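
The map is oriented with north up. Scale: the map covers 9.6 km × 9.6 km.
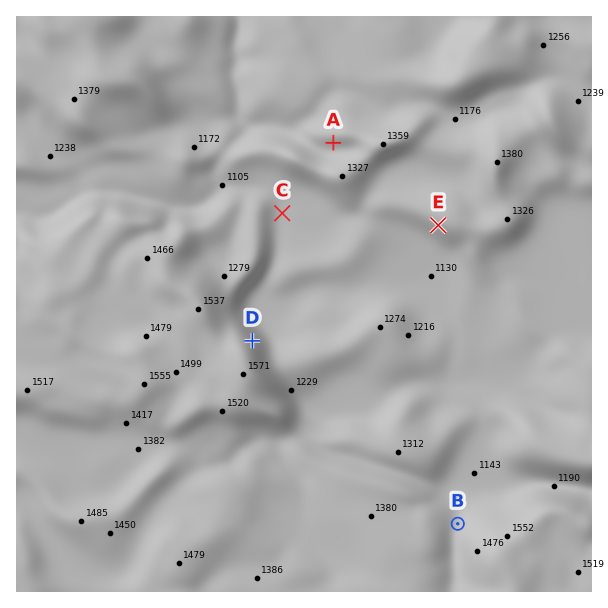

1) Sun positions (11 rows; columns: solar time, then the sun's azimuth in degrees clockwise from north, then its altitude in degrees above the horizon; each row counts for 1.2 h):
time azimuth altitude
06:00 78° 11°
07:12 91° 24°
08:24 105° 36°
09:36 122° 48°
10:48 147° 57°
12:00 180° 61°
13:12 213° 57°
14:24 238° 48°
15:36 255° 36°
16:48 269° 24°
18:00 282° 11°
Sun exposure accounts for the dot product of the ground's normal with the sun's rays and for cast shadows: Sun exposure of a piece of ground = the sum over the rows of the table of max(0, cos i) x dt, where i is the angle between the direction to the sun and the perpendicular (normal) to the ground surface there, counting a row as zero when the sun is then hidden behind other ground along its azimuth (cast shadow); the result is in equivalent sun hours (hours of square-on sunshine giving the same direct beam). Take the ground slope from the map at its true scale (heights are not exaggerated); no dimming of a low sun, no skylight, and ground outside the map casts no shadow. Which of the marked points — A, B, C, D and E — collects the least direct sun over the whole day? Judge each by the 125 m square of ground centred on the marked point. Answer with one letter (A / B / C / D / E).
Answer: D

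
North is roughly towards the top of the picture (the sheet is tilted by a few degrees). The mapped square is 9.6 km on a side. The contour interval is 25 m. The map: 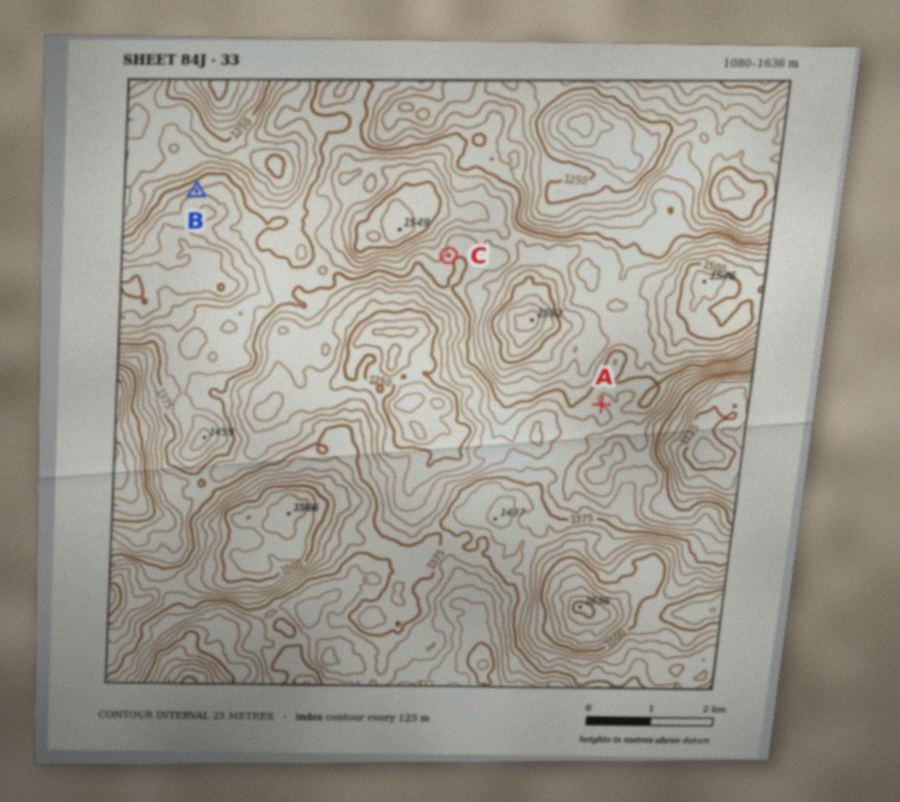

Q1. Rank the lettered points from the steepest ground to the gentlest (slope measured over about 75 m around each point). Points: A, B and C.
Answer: B C A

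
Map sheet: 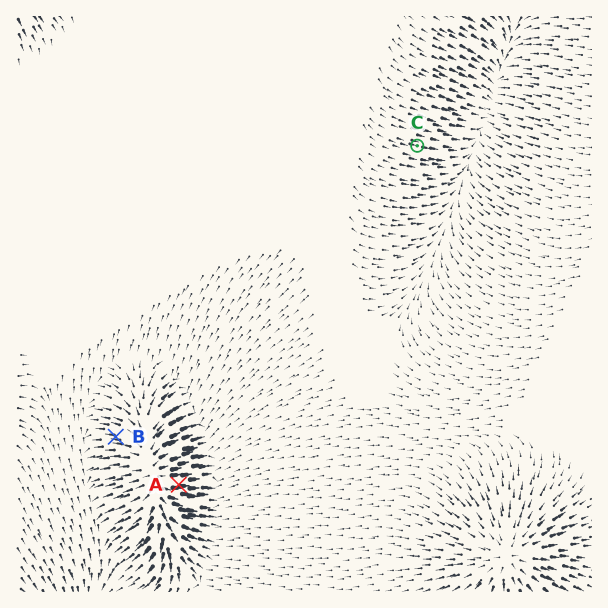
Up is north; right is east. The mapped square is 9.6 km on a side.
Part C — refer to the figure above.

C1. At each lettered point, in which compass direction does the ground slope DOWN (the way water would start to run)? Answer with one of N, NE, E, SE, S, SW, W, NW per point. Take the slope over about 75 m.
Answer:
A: E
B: W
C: E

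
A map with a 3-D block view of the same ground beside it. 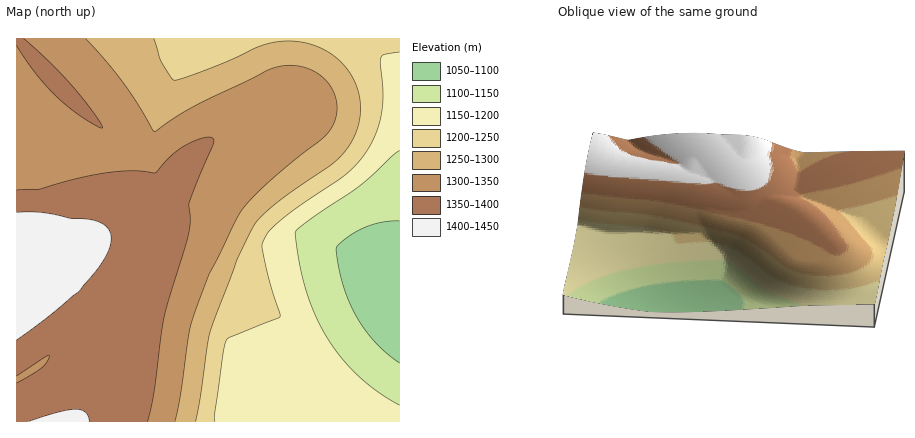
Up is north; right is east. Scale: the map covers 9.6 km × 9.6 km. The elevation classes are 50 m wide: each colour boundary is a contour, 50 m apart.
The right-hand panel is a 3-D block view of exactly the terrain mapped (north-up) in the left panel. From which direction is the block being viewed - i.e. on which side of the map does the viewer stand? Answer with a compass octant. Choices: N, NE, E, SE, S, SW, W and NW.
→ E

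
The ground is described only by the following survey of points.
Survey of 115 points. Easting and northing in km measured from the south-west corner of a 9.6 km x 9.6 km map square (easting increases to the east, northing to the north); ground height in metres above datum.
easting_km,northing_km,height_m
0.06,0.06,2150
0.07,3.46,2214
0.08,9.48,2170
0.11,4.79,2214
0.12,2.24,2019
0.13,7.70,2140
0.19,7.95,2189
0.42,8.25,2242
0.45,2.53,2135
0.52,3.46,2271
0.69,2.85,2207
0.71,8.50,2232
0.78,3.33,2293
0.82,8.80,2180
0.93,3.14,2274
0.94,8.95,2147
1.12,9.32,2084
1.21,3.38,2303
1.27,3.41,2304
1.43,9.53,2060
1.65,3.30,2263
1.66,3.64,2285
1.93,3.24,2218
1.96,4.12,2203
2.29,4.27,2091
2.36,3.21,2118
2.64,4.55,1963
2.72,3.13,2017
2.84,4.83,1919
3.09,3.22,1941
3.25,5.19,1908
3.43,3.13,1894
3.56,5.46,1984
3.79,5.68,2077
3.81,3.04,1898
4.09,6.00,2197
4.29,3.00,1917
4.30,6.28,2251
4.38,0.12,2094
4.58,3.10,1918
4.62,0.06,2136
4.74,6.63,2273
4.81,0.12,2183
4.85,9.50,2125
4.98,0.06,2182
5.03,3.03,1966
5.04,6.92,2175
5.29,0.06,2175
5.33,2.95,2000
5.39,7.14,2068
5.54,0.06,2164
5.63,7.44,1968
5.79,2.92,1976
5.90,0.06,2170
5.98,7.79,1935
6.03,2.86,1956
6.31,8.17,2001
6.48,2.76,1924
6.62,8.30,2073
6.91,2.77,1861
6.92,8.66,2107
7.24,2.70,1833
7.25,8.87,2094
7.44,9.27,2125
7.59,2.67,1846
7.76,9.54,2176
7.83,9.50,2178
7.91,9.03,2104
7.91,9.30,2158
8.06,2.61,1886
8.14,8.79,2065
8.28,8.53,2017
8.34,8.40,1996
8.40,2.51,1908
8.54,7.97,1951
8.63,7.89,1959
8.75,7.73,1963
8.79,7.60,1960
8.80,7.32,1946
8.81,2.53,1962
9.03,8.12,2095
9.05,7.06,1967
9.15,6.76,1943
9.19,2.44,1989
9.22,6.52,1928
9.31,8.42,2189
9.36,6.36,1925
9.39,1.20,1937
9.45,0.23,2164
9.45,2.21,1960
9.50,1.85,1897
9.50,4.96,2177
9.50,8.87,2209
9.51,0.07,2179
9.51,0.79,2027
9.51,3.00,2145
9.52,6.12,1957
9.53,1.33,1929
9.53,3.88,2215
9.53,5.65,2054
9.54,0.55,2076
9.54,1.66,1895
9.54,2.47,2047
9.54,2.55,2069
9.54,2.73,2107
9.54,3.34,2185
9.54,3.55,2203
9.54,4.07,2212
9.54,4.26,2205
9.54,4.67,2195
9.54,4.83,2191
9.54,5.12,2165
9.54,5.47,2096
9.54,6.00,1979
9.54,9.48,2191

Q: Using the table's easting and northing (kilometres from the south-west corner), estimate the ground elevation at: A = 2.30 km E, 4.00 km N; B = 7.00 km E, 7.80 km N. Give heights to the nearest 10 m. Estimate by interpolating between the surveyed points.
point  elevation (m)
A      2140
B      1990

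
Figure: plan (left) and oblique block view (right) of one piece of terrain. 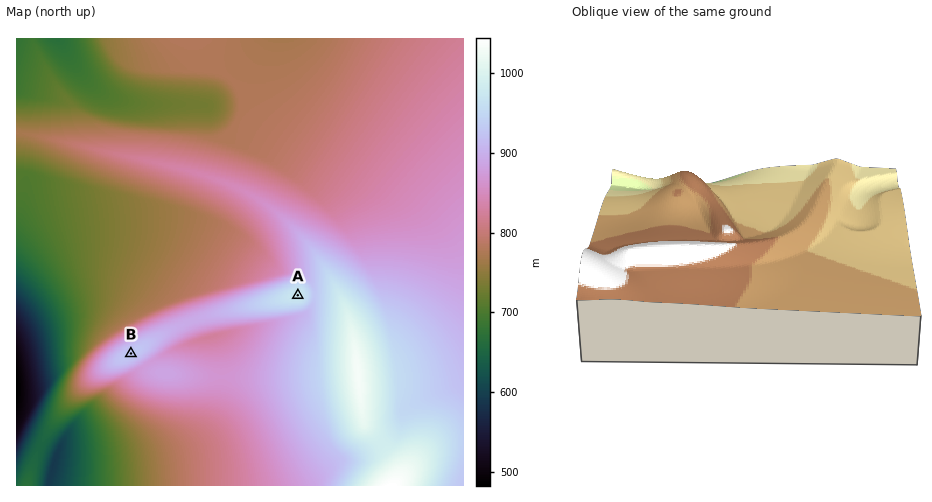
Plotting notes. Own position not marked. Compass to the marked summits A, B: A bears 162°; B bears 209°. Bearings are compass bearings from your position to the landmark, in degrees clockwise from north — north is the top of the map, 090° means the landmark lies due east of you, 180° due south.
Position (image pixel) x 248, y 142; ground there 780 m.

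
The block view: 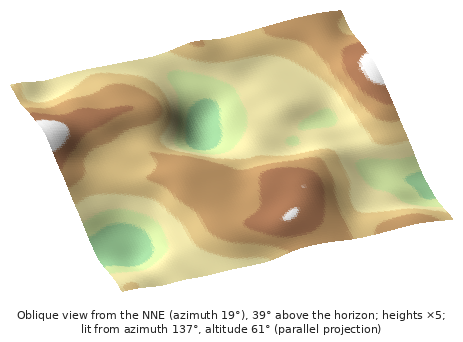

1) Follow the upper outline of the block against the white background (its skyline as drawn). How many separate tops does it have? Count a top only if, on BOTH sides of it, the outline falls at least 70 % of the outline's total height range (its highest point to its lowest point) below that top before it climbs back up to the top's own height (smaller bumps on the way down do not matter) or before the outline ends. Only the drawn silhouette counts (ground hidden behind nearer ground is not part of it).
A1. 0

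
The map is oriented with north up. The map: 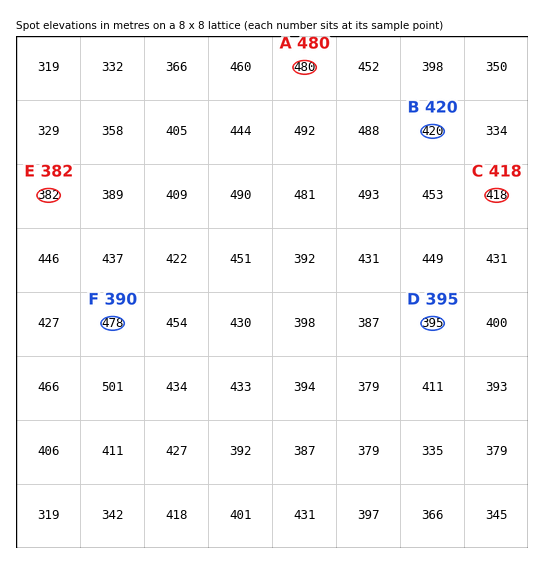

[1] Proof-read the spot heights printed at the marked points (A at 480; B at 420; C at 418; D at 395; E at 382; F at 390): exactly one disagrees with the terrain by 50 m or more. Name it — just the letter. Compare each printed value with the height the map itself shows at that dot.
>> F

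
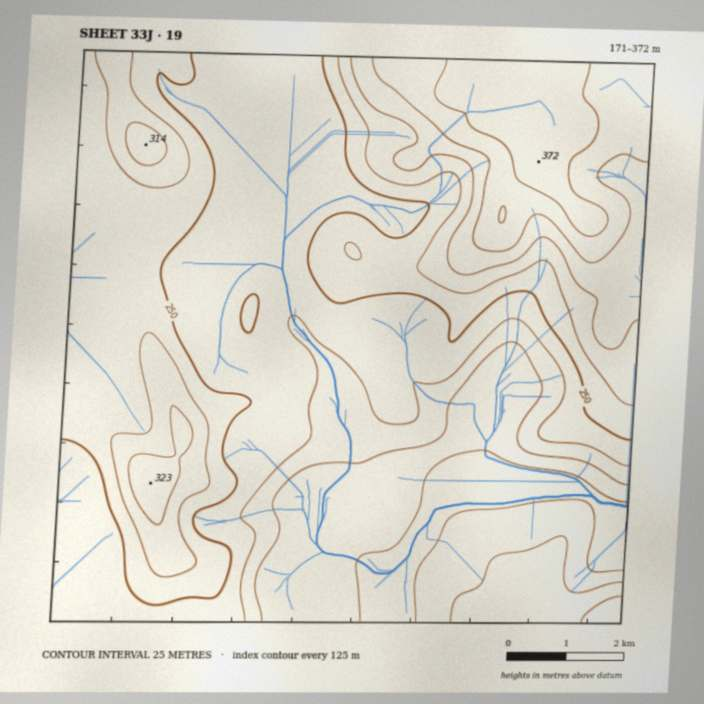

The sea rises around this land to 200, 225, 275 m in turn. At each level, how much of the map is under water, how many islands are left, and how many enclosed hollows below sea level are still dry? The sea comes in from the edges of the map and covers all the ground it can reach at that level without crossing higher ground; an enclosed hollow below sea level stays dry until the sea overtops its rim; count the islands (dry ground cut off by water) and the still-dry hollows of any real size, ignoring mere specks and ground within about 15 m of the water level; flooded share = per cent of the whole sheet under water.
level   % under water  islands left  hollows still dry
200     18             0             0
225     26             0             0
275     74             1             0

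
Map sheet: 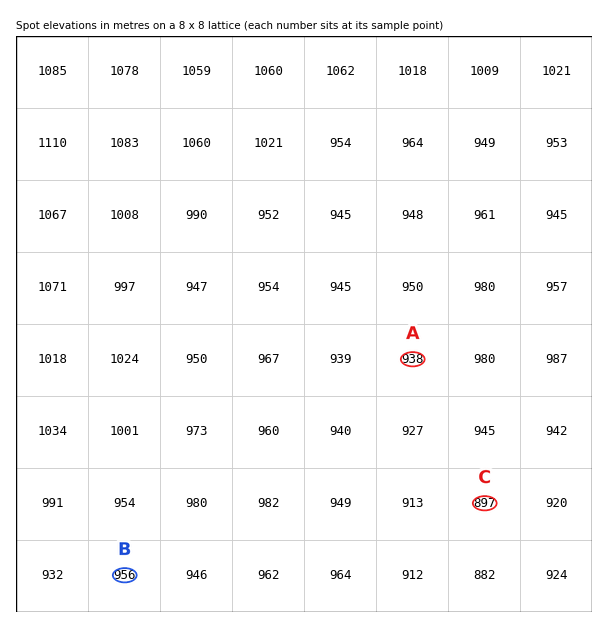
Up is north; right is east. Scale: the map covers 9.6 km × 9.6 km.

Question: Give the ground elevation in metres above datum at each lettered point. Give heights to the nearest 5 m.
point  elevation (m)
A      940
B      955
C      895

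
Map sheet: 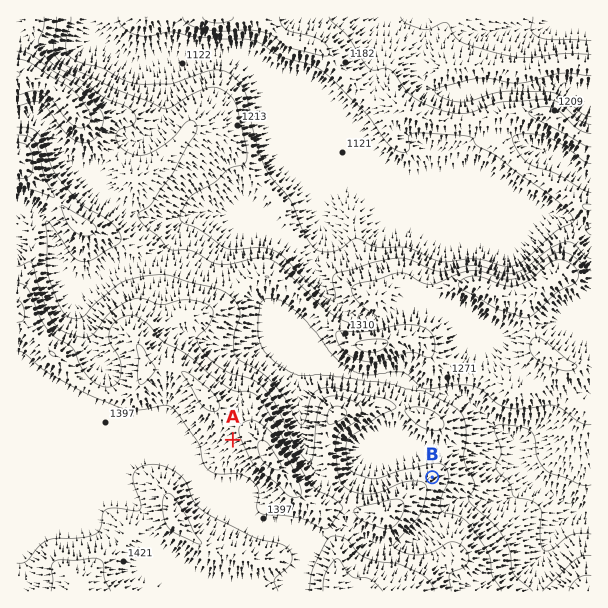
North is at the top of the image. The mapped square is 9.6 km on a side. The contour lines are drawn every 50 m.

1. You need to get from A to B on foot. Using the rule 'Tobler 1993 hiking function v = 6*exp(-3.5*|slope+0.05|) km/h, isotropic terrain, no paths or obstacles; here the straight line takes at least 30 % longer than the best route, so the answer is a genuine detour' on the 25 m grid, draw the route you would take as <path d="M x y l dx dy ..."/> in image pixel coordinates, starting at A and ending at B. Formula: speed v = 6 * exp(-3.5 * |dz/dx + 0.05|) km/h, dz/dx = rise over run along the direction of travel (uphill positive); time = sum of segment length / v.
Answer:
<path d="M233 440l13 13 3 6 17 17 6 3 15 15 12 6 7 0 3 1 62 0 48-24 13 0"/>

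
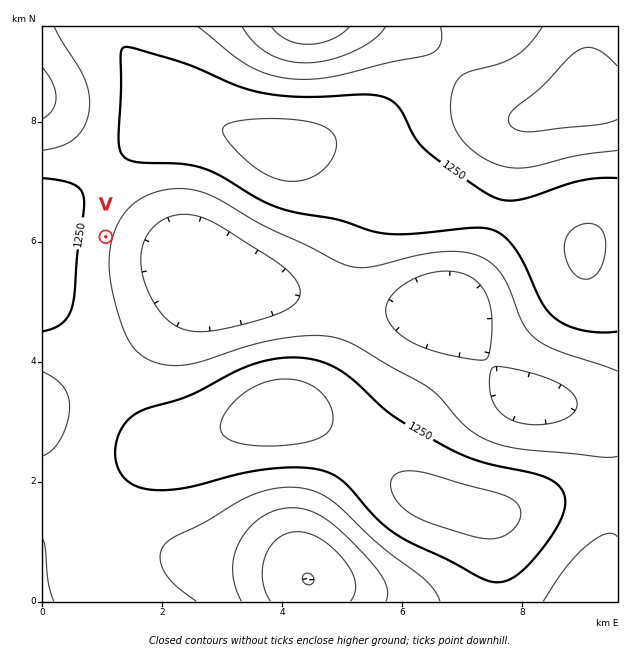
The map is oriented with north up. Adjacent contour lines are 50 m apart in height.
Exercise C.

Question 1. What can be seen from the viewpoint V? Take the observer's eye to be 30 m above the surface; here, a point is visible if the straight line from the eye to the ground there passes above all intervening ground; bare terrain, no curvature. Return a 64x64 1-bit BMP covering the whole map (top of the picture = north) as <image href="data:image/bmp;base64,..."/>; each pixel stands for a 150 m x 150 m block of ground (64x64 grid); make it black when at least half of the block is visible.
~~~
<image width="64" height="64" href="data:image/bmp;base64,Qk0+AgAAAAAAAD4AAAAoAAAAQAAAAEAAAAABAAEAAAAAAAACAAATCwAAEwsAAAIAAAAAAAAA////AAAAAAADAAAAAAAAAAYAAAAAAAAAHgAAAAAAAAA+AAAAAAAAAHwAAAAAAAAAfAAAAAAAAAB4AAAAAAAAADAAAAAAAAAAIAAAAAAAAAAAAAAAAAAAAAAAAAAAAAAAAAAAAAAAAAAgAAAAAAAEADAAAAAAAAcAEAAAAAAAA/McAAAAAAAB/x8AAAAAAAD/D/wAAAAAAH8P/8AAAAAAfw//+AAAAAA/B///AAAAAD8H///AAAAAfwf///AAAAB/B///+AAAAP8D///+AAAD/wP///8APA//A////8Af//8D////4AP//gP////gAP/4B////+AA//AH////4AB/8A/////gAH/wH////+AAP/A/////4AA/8H/////gAD/wf////+AAP/D/////4AA/8P/////wAD/w//////AAP/D/////+AAf8P/////+AB/w//////+AD/B//////8AB8D//////wAAQD////j/AAAAH///4A4AAAAP///AAAAAAAf//8AAAAAAB///gAAAAAAD//8AAAAAAAP//gAAAAAAA//4AAAAAAAD/wAAAAAAAAHgAAAAAAAAAAAAAAAAAAAAAAAAAAAAAAAAAAAAAAAAAAAAAAAAAAACAAAAAAAAAAIAAAAAAAAABgAAAAAAAAAMAAAAAAAAAAwAAAAAAAAAGAAAAAAAAAA=="/>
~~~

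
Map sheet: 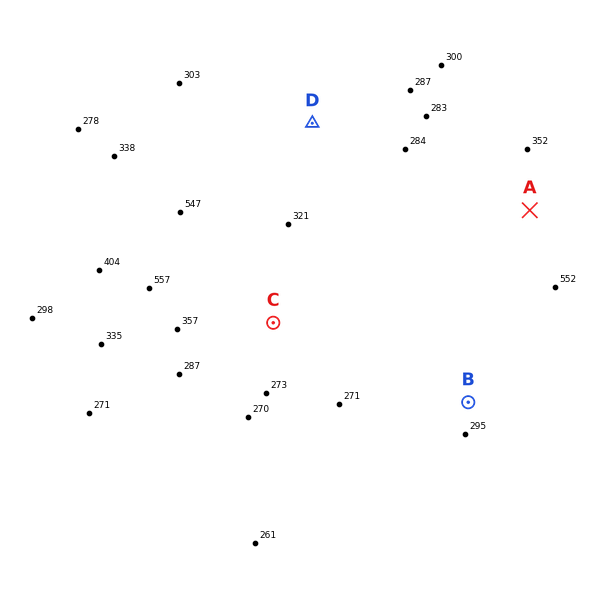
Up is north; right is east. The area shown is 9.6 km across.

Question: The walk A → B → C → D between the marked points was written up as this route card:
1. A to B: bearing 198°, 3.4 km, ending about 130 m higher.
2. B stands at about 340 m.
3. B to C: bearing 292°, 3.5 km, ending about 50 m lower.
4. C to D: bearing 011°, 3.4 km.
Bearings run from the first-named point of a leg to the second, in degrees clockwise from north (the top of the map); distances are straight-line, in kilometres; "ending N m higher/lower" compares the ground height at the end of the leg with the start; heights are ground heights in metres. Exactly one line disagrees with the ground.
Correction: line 1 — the sense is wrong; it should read lower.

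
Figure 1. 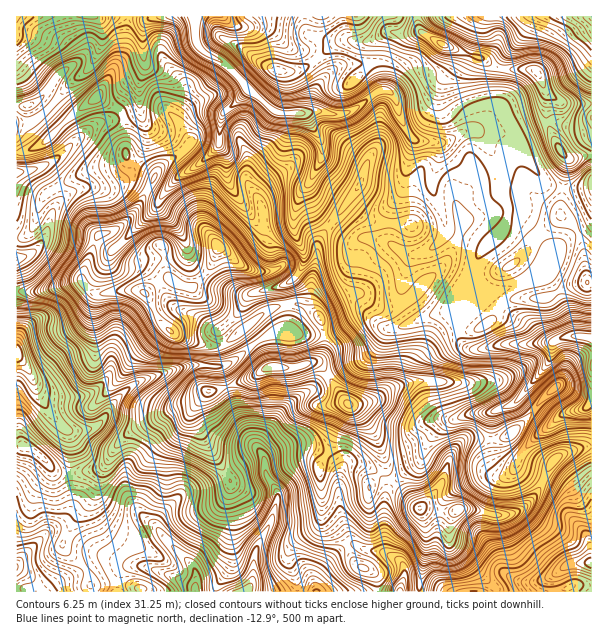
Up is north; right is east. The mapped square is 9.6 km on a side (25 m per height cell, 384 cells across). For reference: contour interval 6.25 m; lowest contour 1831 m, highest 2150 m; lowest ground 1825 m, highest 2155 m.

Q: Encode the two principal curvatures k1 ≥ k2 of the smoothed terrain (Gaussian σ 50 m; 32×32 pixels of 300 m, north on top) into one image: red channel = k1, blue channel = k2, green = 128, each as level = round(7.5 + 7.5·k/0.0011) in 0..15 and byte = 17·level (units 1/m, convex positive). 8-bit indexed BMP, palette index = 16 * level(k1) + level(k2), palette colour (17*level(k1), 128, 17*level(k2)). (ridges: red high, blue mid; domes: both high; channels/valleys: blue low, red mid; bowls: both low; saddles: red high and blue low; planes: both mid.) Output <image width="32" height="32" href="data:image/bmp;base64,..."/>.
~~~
<image width="32" height="32" href="data:image/bmp;base64,Qk02CAAAAAAAADYEAAAoAAAAIAAAACAAAAABAAgAAAAAAAAEAAATCwAAEwsAAAABAAAAAAAAAIAAABGAAAAigAAAM4AAAESAAABVgAAAZoAAAHeAAACIgAAAmYAAAKqAAAC7gAAAzIAAAN2AAADugAAA/4AAAACAEQARgBEAIoARADOAEQBEgBEAVYARAGaAEQB3gBEAiIARAJmAEQCqgBEAu4ARAMyAEQDdgBEA7oARAP+AEQAAgCIAEYAiACKAIgAzgCIARIAiAFWAIgBmgCIAd4AiAIiAIgCZgCIAqoAiALuAIgDMgCIA3YAiAO6AIgD/gCIAAIAzABGAMwAigDMAM4AzAESAMwBVgDMAZoAzAHeAMwCIgDMAmYAzAKqAMwC7gDMAzIAzAN2AMwDugDMA/4AzAACARAARgEQAIoBEADOARABEgEQAVYBEAGaARAB3gEQAiIBEAJmARACqgEQAu4BEAMyARADdgEQA7oBEAP+ARAAAgFUAEYBVACKAVQAzgFUARIBVAFWAVQBmgFUAd4BVAIiAVQCZgFUAqoBVALuAVQDMgFUA3YBVAO6AVQD/gFUAAIBmABGAZgAigGYAM4BmAESAZgBVgGYAZoBmAHeAZgCIgGYAmYBmAKqAZgC7gGYAzIBmAN2AZgDugGYA/4BmAACAdwARgHcAIoB3ADOAdwBEgHcAVYB3AGaAdwB3gHcAiIB3AJmAdwCqgHcAu4B3AMyAdwDdgHcA7oB3AP+AdwAAgIgAEYCIACKAiAAzgIgARICIAFWAiABmgIgAd4CIAIiAiACZgIgAqoCIALuAiADMgIgA3YCIAO6AiAD/gIgAAICZABGAmQAigJkAM4CZAESAmQBVgJkAZoCZAHeAmQCIgJkAmYCZAKqAmQC7gJkAzICZAN2AmQDugJkA/4CZAACAqgARgKoAIoCqADOAqgBEgKoAVYCqAGaAqgB3gKoAiICqAJmAqgCqgKoAu4CqAMyAqgDdgKoA7oCqAP+AqgAAgLsAEYC7ACKAuwAzgLsARIC7AFWAuwBmgLsAd4C7AIiAuwCZgLsAqoC7ALuAuwDMgLsA3YC7AO6AuwD/gLsAAIDMABGAzAAigMwAM4DMAESAzABVgMwAZoDMAHeAzACIgMwAmYDMAKqAzAC7gMwAzIDMAN2AzADugMwA/4DMAACA3QARgN0AIoDdADOA3QBEgN0AVYDdAGaA3QB3gN0AiIDdAJmA3QCqgN0Au4DdAMyA3QDdgN0A7oDdAP+A3QAAgO4AEYDuACKA7gAzgO4ARIDuAFWA7gBmgO4Ad4DuAIiA7gCZgO4AqoDuALuA7gDMgO4A3YDuAO6A7gD/gO4AAID/ABGA/wAigP8AM4D/AESA/wBVgP8AZoD/AHeA/wCIgP8AmYD/AKqA/wC7gP8AzID/AN2A/wDugP8A/4D/AKeHhpeYlri3pYSVx5Rypqd1hpWlx4D2YoOVt4WFlae4hZeHl4eHhYWnhIWnt5HJl3WGuLincPWkx5R0loiGcoOElqiHd4eIp4OFhqe2cMiml5aVk4Ny6LbapnOUdoeXlqiFloeHh5eEhJiYl7eRk6a4mHS3g5bYlsZypreTlpeEmIeHh5eHdYWVp6eol7eAp7eWlMmTyMql6fX3+PiDdJeHh4d3l4Z1hpZ0hrioyXCVx5WFyZS1t8azhGN01taEh3eXp6enlpWXlmWFxqiCpJbIlpWnlpVj56ZjhXR293R2l8iVhabHhJeWl7i3hoGVl6eWdYW3hnS293OHhJTI+LbIlnR0ldemhqeXp5Zkc4aFhZV0preFhpTXxrbYkYOnuLh1hJWBhKenlsiGlnR2hKaVlcimlXV1hIKjktf2gJKUpoSGpteQuKfHt8iXhZaFo+fH6tjIhnaGlqWRgOP2k5CmhHWlk8WAkoXI6vX2yIWWctW2lsjX1ujn2NjYkPb7sZKWhqjIk8eScICQYJL5+ffnxmNkhpaVpZWmuNjmkPaSc6eGlbaDlbXZ9ubXkaCTcrXHp5V1l6eGc4GAgJGAtLVyqKa2t2N0yPq3ZITYlHR1hNWGdHR0hpaGuLempoNwcXRgYrfHY4TnhZSWpZPYtpbIyHOFh4eGhneHl5aVqaan9vbF19j257eFqLiWYYCyxseVhJiHh5iHd3eHl6e4tcmGldfqhYWWlqiWtqXF9vKQ53V2h4eHiJiGh5eHhnaGuYJ0deelgsiGpnSmt/iT5vLUhXaHh4aGl5eGh5iXd3anqINktteTofrokcf5lnPFcMeWdYZ2h4eGl3d3d5eHdqeWlZPY2PfDkJC36ZaDpbZxl8eHhpeYmYaHh4eHh4eYl4ang6SDY+aClKjHhoK4uIKGl7iGhYeHhoeHh4eHh5iHlqinhYV2hPaQpsiTpbing4KYt6iGhoeHiIeHh4d2pYWBcpanl4eVyNWAobPImJa3gJWXyIaFmIeHiIeHh4PYpejGgoaHqKeGpuiwcOWXhri1k5fIuJSVhZeIh4d0tui2lbfHc4WWlnWGqOmw+aXHuKHWt6fIgZWWhYaHd4TXloanhKbHhZaGlqinxGD4pGBwgJBwpdeAuJiHh4eGlbanhbfHhKbploWnmJfX96CAxKaT2NeQoYKnl4Z2dWWGx9jFdabHgra2hZWWyOe0gMXpyaWVyNaTpZeXl5eWpsbYhWSHhbbHgsiWhNfFcHDU+KiWp4aFloaGdZSl2NfU6dqlhoaHhZaVlqam6HGw9+eGhYaXl6e3l6a2+faVtoODk4WHh4eHl4SWpZG0ksO0k4WGmJeHl4aolfZyg3WllXaGhoY="/>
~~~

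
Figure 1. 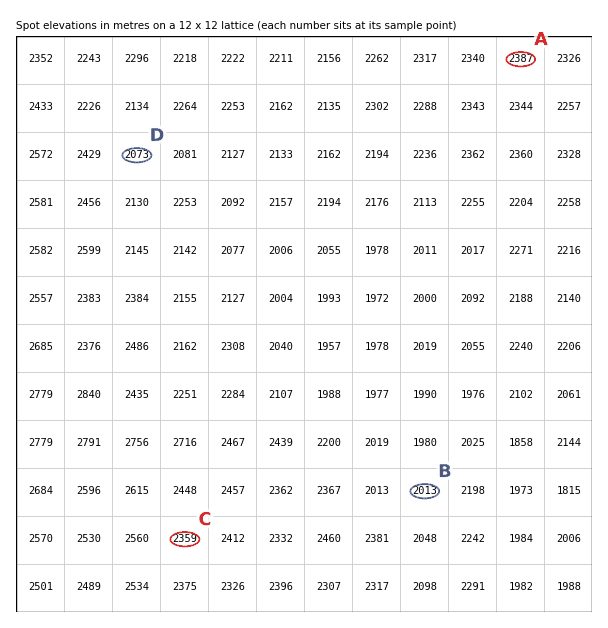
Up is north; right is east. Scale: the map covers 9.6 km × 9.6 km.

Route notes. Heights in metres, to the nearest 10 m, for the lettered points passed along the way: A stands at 2390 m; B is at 2010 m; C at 2360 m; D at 2070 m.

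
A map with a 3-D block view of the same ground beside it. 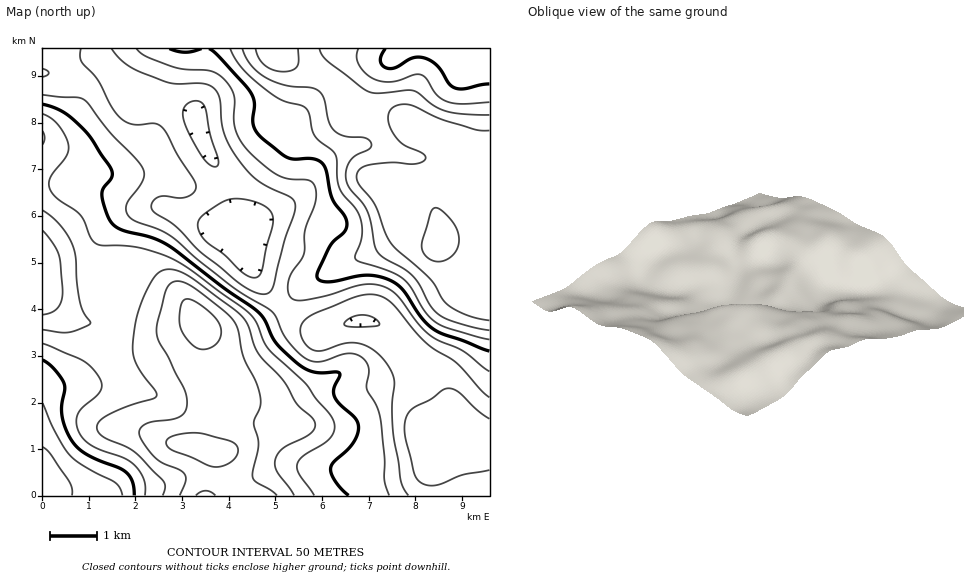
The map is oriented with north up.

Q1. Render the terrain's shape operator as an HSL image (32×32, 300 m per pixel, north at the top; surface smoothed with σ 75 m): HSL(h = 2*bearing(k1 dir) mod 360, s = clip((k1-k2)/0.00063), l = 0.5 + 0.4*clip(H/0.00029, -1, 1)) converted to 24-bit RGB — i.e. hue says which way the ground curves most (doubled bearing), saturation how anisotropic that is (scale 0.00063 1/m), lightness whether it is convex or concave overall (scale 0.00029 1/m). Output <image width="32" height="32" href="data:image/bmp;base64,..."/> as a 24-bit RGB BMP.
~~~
<image width="32" height="32" href="data:image/bmp;base64,Qk02DAAAAAAAADYAAAAoAAAAIAAAACAAAAABABgAAAAAAAAMAAATCwAAEwsAAAAAAAAAAAAAk0ZniENXkEpFjURAZEpBHDQ7K2xAxOQwaIkmHmAljdY58NhhyGwsZjc5S3NqXshypNiPqXZ/gEmRhWONfGWCZVpyg4JjubJfs71hRpNaLmxwOTxwi1KYnn2agpeRg5CKdS8xhzAtg0EqhU0reF81JDYnIEAdvbAWrasSIlMLPW0DqZAAt30CZXciJpgjLtUfeKcwcFQuW0AxbVY9blFBZVFIgXJMwsBJsM5iVp5SJ1JSIDE5Sl9bmpFwko53g3BmZj9XnC5VriwtoGU+lYVTSWhqM2lvhbFwz8yteLitRrmffcyuyM7ktsfZb8aeTZxHalUuYD8bTkUZUFQdV2UuTm9JbYpqtcuSptWZc6GpNjF6JyVHOFc4Zo9DhYNYgVxYRjBtnC+JzHqay6/IqLLObI3WPpLpldXr2ujx1dv2vdT3tt7zwM3p4s3t1rHfnWO6ozetxEGMqlhiZpZaRKppPaGIVZ+Ls9eRotSGU2+DRR1dXChca3RKVYg6VGU/bmdIVR6LY0q3ztrl2uPx1tv1prP1hLL4o+T2uOPwp6rhwYbOsnpKeoQxlIo3w2NEpUJ8gT2ftH3M1MLlyc7pncPjT4LWX4Wyvteds8iCSjhZJxAzb0N0j5iDcY91WlJlbWBITTSadsvZu+riu9XboajIiJPAearCdcWkVZZpazJCpRcf4VQnu5M+d342jo42gHtSVHSKc768r9Lb09nppKjhYEHej3PE19S8wYN7ZCFjKxxAVH96fZ2BiGqMfDx1hEJER6usX9qbZcOEip5xmIVpkYhmi49TioQ0RS0bKxQSkm86y8aZzK/CspbBm6m2eJ+xXpSsZ76JVL5riqxcg1xGWzFXk2xczqyFyzpokyGKUkGCVZmHYolxbkRxfy5xo11sUKF3UrU7UnQzc20sjIsvhX46hGE2glIvWC0wXlNDYsVLb8xgk6R+sYyatKCdgYGdcJOjjMGnbZywrkN5jyMkT0kkTHgkp6s5n0hrkEi5dG/CcHWzd1WJWixheEJ1pqmFb4BclZhFXl45c39Bg6JOc3tYgWBZj2RlbliJcoybmMh6c7dEYYFCiKRQlrd8hay1j8nUot3hVnTol0T/+Zv/6ajog7+9YbigYYGvZnW+dmG7rT6qkDF2azByemKFmbV+b24+l5JFWoVVWa5ycKuKX2eYhW2ZlX6PZ2SFdZSBv7uBr6hkZpNUWMRTadd6Y9OxftTEf76sMVd/FA9oyVzq+NP159jzoKDjX1rEbUuYcyFgcxEtdCgjWDg6g4dNrLxDXINTbbRoZbSSYrGDU6R3RWaLel6gqnKZkWuIgYhvtKRsvrJ3e7pza9ZxWNxcK8lWPJROeWc9LiMaESIeH04o0dGB4qmm0EiQlSxlXhg8MQIZbQMAiFAOTEsbanwgmKgiW7iPes+haby/gKSucaOSMWR7R1OGonGstoK5oomosKmexNS7ttvIqdrDnNKsXLOHNElVUB0aSSITGiMQCi8ENWcAjGgLhyMQdhooOgMkMwAdzBIL1ZNKhI9WaKdOg7BVYNCYZNukSrnOb4rEqJC8P0yXNVuDYW+apnyttZCqs8y22vHk1/P01uj11930qnLqmwOlfw08iDAgW0sqMlQVHDkGLzoNZE8jUxkrMgEogxFv1qyr4Ovht8LntsXosb7imdfCYtupLaWuQGOFn2OOi1iYPWCBS2aCiWSOv8Ga1fbazv3ozvn7sdTtnHncvQDGjgB19ABn1jY2lltGio4/QmgpJUQcNTgfJA8bLw86WVSy3e7i3O/stsfrtb7ptLnmyNrcjcC2NU99MjRUa1ZajnZuTXaJOFmHZYKu1/TfzP/e0frqcLy2eE1INg0gMwAmbABM8n2x8bnc4Y3RyHqNkXhSPUgxIB4YFxUeIURQP8uLrPCkoN2eerK5ip63mZ24zrmXqZV3ODFoPjRyYWyCfpd+WYqPLnqSX+jGzP/W0frTmqtpbyYsPg4PLQYbLgUrczhxy8Sx4MHn8rn7/c768aPrpUbKUi+DNEZuJoN2JsVKifRIbOEwOppLVph0gJiKyLWKuJSIMz6LLD+ga3KykZmsdY+pPc7KYP+eqf+cq9BNYyExbw4kXRIkKQopKxRDWpV/i79qkYthr2Cg5KXf9s/84qn/tVj/im7hXZ7bb9HYt9+vlNKBOaxiNJNmWYpknsOWu6KxSESnKVKPWom1lavKobTZm9bgluaxqd5sflQsKwwXZhMhfyM4NiBPJjNxcJWZsJhngW9KYoRIYa9jkH+80Dj58k7/za/flL/kg7bp29/n39fYiq65RoSSTmtUlLyso3uYlVCQQWZxMKlzSs+deMPEmb23vLqCwl4tYw4OJwwSWzQrhFhRPkJwKEZoXH+GqoGcuoSolbKJT7ZXPFpZTRZL0C1m39Klc8SHPqajmraM1su3s5O0dUOSeEpxp4OjpFKXrFmYdXmWPa5MJH0dMFkWZnQeg0YUfRgAaRUJUjEpXmtDbHVKSTw6KDozLmk1S4JWp4KRy6qepHZWKxciIhEfsZtB5u+omcKEQ4R/Wa1TucqEomKEkDaUjGKckGVci1uQq26lsX2DpnlQZ1AmRk4RJCwJKhgJgy8OpWs1cIJYWnthcEpJVTtAPlY7MXApHGcbLnYvum9QyxM4QQ0iMS8eXd0tv/OXlr2NWnSWaqx4nrRyfUtxhFGJgZmfdX84T1tAdExJuUA4ujoxnUdHnYJgZ0FjPzRVdq13r8zNjqXRWFDPjkPIl1O1hWCPgYBPR4IpEFkbKVM3whOG6SOyfby6i/OlpPGrfr+6ZHSxjKSro3p9eE2BcX2QgqCNh4EvQE0mNkIpjGVNtomLoaLDopjNe1HVXXXUnd/fpdrddIPRax7JsyW8tzqNpEh5qGtwpbV8MpNbCzE1HyB+y7Xp2Ofz0/T42O3ydYfIYme4k32utWurkWmng5uolIOaooRpY4Z1PYGDTLSYl8i0lrHAiWy2hFi4g5+5jcOmeKaLWjdqQQw8dBc8nTc6mm9snrSuwMnGfn2uFzdTCFNSU/Sj0/jhvtnhzm2UnT5LZ1A+bVI7ilZDpKRma4t/klp9l7KriKTFY5POY8fLd72jbW+XiVGTlGiOlah+hK9zf2ByQxBKRAhBmDlirZuEkb2hjcezmqK2wV+9cDaOIXdKCa8APJEAPDMJcy0FnUYMXT4XWFUbZIcrdMM/Sn5uWmGVqtTcfabSa3nDhKGxdKSjU1GXe0qpr3mru7qXjqN/YT1xMQVEaBeCr4uuucm4psqxgbKfam+Vl0S5slHRt4q5isdUQX0hJUMff2VEtm1dt3qnmc7Xn+fwqdfpV4fZVJvUv73mg2LGhluempt+b416RUduW0RvpWVqy7WFoHpeRiNSIQhBVDahq7q/xM/DvryqloF4W3BpQkp0gk2pyZ611c/GiLDEIk6+Z3K5r8TS1fH2zfX+yuT/oqL2lHrpbHPN2XrR2yjFvEt/saNtenxiTTdWTzlIj4NJ0aNEmVAwNh8zDxMrQGt+jbd+t7GBwWhTrE04hHA9K002N2BdqbmO1d/FkbbFGETKdqvf0O3uxfHZbeShPICPYEN9pUyVo2GYiiEfmCFMzF1iyaqJgVl0UilZZz5Sj35KtWkwpT0hSjIsEiEgIE4sgZouf10ekUcOrnAcsaE8PHQ/HnBSTNVfteavjs7UIJD6csTzsa/X5MiVpKsqGyATHx8UV0slf3k0RzYOZVsnv79Oy6NxhzJeTRw+bEI0g2c3jEgut0gwilBMM1NZI1RKalgzdTEfs3cmvNNEestoasm/N+PsbfTJo+q5csepKKakK2luiz9h+Zd93X9iTTpYLDJAW2tGdpRPZXo8VY9BerBAo3M9dh9OeCRgmEREil5GgF9Pp45zlI+rS269IS2TaTmTqXC70srb3u3gvPThfu31Y9Dra8yymL5Ri4MtMjgUGCMQFycR4NZk5K2nnj+7TTyBY4qHepRxa5t+Zp10fI9ng1JgdDSBhzukvm+st3+nioypnbuxmMLAQFrDIRGiQzjElLHPz+Xj5e/cwerHS7irS3R0eGlInWw0mmgyaFY6KkQzFmcvONUXwKVNkzNoe0xjZYBbgYFc"/>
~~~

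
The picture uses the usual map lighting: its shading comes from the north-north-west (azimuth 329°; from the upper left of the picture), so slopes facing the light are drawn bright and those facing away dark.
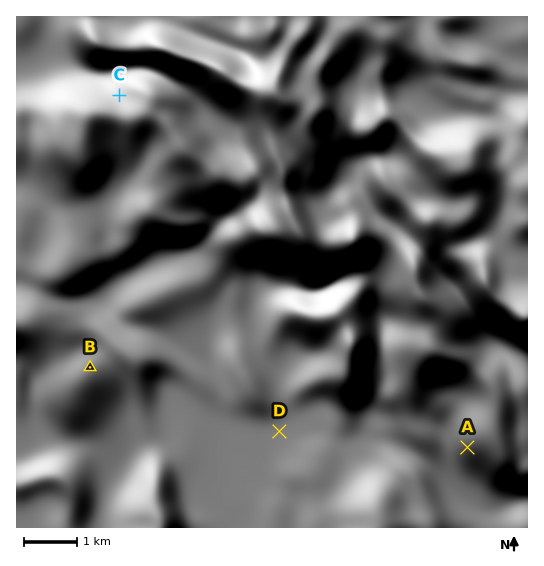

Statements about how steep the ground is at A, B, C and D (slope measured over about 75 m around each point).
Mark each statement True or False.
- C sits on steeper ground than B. True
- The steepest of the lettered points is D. False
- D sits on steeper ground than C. False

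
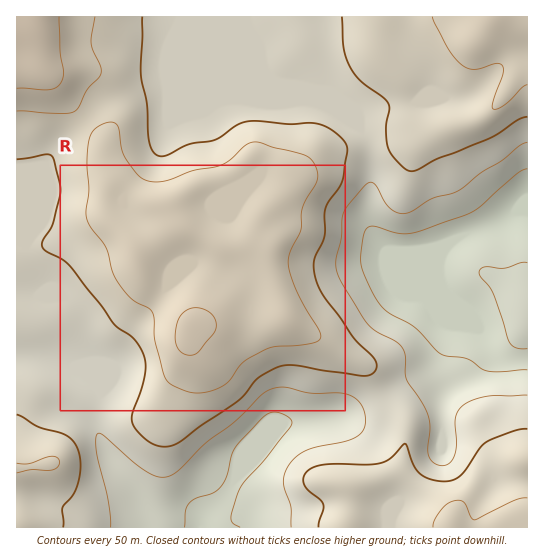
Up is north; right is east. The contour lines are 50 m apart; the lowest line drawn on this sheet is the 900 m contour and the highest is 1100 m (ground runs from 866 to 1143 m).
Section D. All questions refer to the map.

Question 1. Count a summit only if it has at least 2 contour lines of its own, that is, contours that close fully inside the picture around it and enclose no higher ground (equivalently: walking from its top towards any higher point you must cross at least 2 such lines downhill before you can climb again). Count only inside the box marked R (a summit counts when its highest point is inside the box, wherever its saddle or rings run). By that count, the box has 1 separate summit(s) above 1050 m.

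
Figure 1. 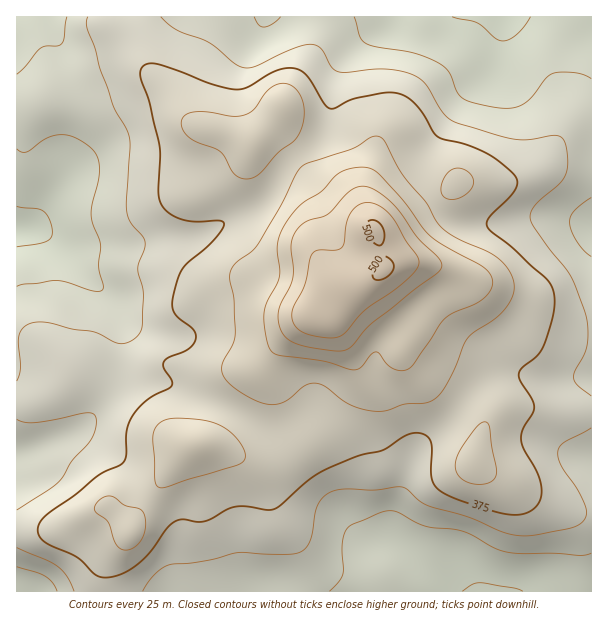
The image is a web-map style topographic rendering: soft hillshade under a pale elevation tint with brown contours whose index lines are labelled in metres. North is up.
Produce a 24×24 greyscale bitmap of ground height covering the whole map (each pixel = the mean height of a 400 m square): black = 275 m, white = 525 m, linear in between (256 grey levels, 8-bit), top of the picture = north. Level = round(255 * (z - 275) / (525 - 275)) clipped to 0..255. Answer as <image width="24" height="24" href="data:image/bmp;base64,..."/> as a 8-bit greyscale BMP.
<image width="24" height="24" href="data:image/bmp;base64,Qk12BgAAAAAAADYEAAAoAAAAGAAAABgAAAABAAgAAAAAAEACAAATCwAAEwsAAAABAAAAAAAAAAAAAAEBAQACAgIAAwMDAAQEBAAFBQUABgYGAAcHBwAICAgACQkJAAoKCgALCwsADAwMAA0NDQAODg4ADw8PABAQEAAREREAEhISABMTEwAUFBQAFRUVABYWFgAXFxcAGBgYABkZGQAaGhoAGxsbABwcHAAdHR0AHh4eAB8fHwAgICAAISEhACIiIgAjIyMAJCQkACUlJQAmJiYAJycnACgoKAApKSkAKioqACsrKwAsLCwALS0tAC4uLgAvLy8AMDAwADExMQAyMjIAMzMzADQ0NAA1NTUANjY2ADc3NwA4ODgAOTk5ADo6OgA7OzsAPDw8AD09PQA+Pj4APz8/AEBAQABBQUEAQkJCAENDQwBEREQARUVFAEZGRgBHR0cASEhIAElJSQBKSkoAS0tLAExMTABNTU0ATk5OAE9PTwBQUFAAUVFRAFJSUgBTU1MAVFRUAFVVVQBWVlYAV1dXAFhYWABZWVkAWlpaAFtbWwBcXFwAXV1dAF5eXgBfX18AYGBgAGFhYQBiYmIAY2NjAGRkZABlZWUAZmZmAGdnZwBoaGgAaWlpAGpqagBra2sAbGxsAG1tbQBubm4Ab29vAHBwcABxcXEAcnJyAHNzcwB0dHQAdXV1AHZ2dgB3d3cAeHh4AHl5eQB6enoAe3t7AHx8fAB9fX0Afn5+AH9/fwCAgIAAgYGBAIKCggCDg4MAhISEAIWFhQCGhoYAh4eHAIiIiACJiYkAioqKAIuLiwCMjIwAjY2NAI6OjgCPj48AkJCQAJGRkQCSkpIAk5OTAJSUlACVlZUAlpaWAJeXlwCYmJgAmZmZAJqamgCbm5sAnJycAJ2dnQCenp4An5+fAKCgoAChoaEAoqKiAKOjowCkpKQApaWlAKampgCnp6cAqKioAKmpqQCqqqoAq6urAKysrACtra0Arq6uAK+vrwCwsLAAsbGxALKysgCzs7MAtLS0ALW1tQC2trYAt7e3ALi4uAC5ubkAurq6ALu7uwC8vLwAvb29AL6+vgC/v78AwMDAAMHBwQDCwsIAw8PDAMTExADFxcUAxsbGAMfHxwDIyMgAycnJAMrKygDLy8sAzMzMAM3NzQDOzs4Az8/PANDQ0ADR0dEA0tLSANPT0wDU1NQA1dXVANbW1gDX19cA2NjYANnZ2QDa2toA29vbANzc3ADd3d0A3t7eAN/f3wDg4OAA4eHhAOLi4gDj4+MA5OTkAOXl5QDm5uYA5+fnAOjo6ADp6ekA6urqAOvr6wDs7OwA7e3tAO7u7gDv7+8A8PDwAPHx8QDy8vIA8/PzAPT09AD19fUA9vb2APf39wD4+PgA+fn5APr6+gD7+/sA/Pz8AP39/QD+/v4A////ACs3VWRgT0VEQTw6OzozMS8nIBsbHB4iJUdXZm53ZFJRTkpLS0I0LywlJCEnLzExMlxtcniFeWJgXVpeWkk2LyorMDNATlBLRlFic3+BfHBraWZnYU4+Ozc/TVhlbGZbT0BMXHB1e4B6dnRybF5TUlBTZ3l+em1ZSTpETlpneYuOhn95d3FoY2Bba4GEd2RQQ0FDR1FkeouRiHt3eXl0cGxla3mBcl9TS1JSTk9cb3h3dXZ7e3l7fn14dnV7dGZcVVJaWVJVYWhtd4SJg3+GjoyLhHhybmJXTVBZWVNTX2dufYyTkpScmpmZi31ya2RYTFBUUk5LVWBndYebtMPEqp+hlYR4cWxfUEdIRkJAUmNrdoagydraxq6jnpSJenFjUDc5ODU9UWRweYWVvNjf3c+0pqGbhXNiSyoqKjRDUmFreIOOsdHX3+XQtaWXfmdVQBkcJTNDT1pibHeLssfM3uHFoIh3Z1ZEMxUbKDhJVmJnZ2x8n7TC3tSlgnVpXEw8LyAgKDdKXW10c3N1h5uuv6yJfn92Z1ZGOCsmJzRJXW10eoN8fYiXno56en93aF1SQjQuLjhIXG97goyHfnl8hIB0bmxhVlJQRT07PEJNYHeDhIaLhnNvd3lyXk1FQENIRUBEQ0hUZXR3c3OFiG1jaGtkTDcwLjU9Pzk/QUtaaGplXVhocF5RU1ROPS4lJC00NC81PU9bYFtUTUFDUFBCOjczLCcgHiYsKCguP1NWVk5JQzg0O0E7MCclIh0ZFh4lIQ=="/>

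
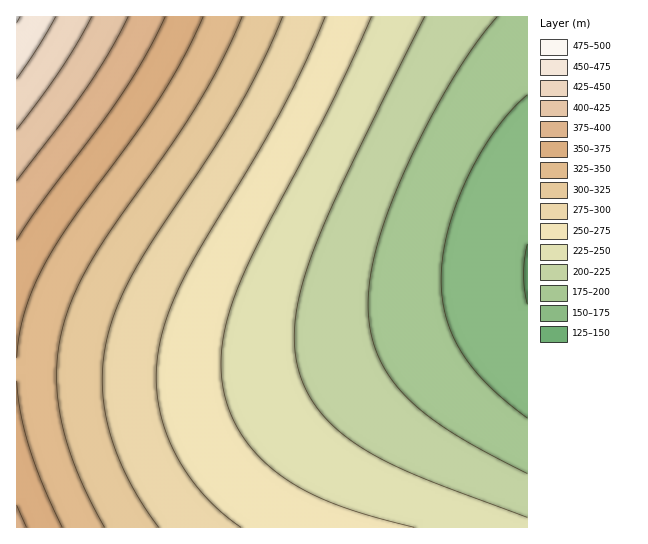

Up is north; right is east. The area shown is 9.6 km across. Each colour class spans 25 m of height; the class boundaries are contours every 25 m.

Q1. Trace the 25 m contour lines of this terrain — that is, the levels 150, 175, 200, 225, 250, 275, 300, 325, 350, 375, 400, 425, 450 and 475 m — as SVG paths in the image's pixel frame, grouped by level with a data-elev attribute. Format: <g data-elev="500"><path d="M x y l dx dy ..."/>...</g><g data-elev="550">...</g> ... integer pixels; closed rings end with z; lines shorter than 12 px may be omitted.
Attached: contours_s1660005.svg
<g data-elev="150"><path d="M527 304l-3-30 3-30"/></g><g data-elev="175"><path d="M527 418l-39-33-15-16-11-16-9-18-7-17-4-19-1-20 2-22 4-24 8-26 11-26 13-26 15-24 16-20 17-16"/></g><g data-elev="200"><path d="M527 474l-43-23-32-18-25-18-20-17-16-19-11-20-8-21-4-24 1-28 6-32 10-35 16-40 22-47 26-47 25-39 23-29"/></g><g data-elev="225"><path d="M527 517l-114-43-31-15-25-14-23-18-17-20-13-21-7-23-3-24 2-25 6-28 10-32 34-77 79-160"/></g><g data-elev="250"><path d="M414 527l-48-12-36-13-29-14-26-17-21-20-17-24-11-25-5-27 0-21 3-23 7-24 10-26 20-44 70-134 40-86"/></g><g data-elev="275"><path d="M241 527l-22-17-18-19-16-21-13-23-9-24-5-24-2-24 3-25 8-33 16-38 18-33 77-129 25-50 22-50"/></g><g data-elev="300"><path d="M159 527l-17-24-14-24-11-25-8-24-5-24-2-23 1-23 4-23 10-31 16-33 19-32 55-82 27-44 27-49 22-49"/></g><g data-elev="325"><path d="M105 527l-16-29-12-27-9-26-7-26-4-24 0-24 1-22 5-24 11-31 17-32 21-33 56-79 27-41 26-46 21-46"/></g><g data-elev="350"><path d="M62 527l-19-42-14-38-8-34-4-32"/><path d="M17 358l2-24 6-24 9-24 12-24 26-41 60-82 26-38 25-43 20-41"/></g><g data-elev="375"><path d="M26 527l-9-22"/><path d="M17 240l24-37 81-109 24-39 19-38"/></g><g data-elev="400"><path d="M17 181l71-95 22-35 18-34"/></g><g data-elev="425"><path d="M17 129l44-60 31-52"/></g><g data-elev="450"><path d="M17 79l21-32 18-30"/></g>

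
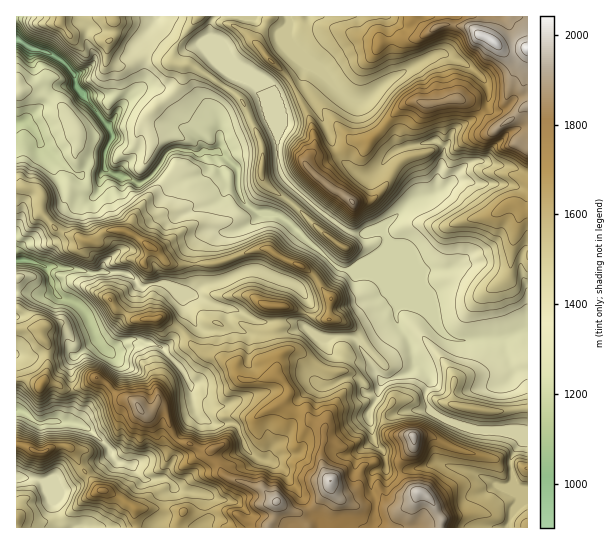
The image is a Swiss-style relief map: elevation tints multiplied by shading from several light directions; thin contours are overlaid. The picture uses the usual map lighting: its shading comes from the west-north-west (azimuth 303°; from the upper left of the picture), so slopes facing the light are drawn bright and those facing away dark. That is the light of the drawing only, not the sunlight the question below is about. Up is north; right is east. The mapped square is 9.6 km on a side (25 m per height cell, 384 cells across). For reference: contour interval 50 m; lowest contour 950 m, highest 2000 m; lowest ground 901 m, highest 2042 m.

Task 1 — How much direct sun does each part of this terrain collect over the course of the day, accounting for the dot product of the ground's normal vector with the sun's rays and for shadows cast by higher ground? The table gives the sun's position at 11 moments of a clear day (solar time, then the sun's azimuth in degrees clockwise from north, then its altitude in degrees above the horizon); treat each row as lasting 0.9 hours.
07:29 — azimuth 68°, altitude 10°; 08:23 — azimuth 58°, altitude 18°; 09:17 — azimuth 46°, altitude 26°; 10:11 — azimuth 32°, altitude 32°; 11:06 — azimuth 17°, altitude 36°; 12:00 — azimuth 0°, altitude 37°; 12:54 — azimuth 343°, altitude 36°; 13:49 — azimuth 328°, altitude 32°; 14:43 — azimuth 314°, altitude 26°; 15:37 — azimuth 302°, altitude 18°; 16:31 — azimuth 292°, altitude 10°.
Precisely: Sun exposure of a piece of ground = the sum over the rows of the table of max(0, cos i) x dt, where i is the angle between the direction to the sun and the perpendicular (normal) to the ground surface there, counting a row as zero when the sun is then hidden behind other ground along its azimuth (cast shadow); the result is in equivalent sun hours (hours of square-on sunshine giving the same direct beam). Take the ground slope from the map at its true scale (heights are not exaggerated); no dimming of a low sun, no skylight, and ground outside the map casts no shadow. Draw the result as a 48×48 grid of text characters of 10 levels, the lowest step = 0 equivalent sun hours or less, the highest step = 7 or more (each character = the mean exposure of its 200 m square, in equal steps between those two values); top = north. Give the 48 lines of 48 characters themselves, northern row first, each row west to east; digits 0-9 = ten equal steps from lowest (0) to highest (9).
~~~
466556545555666652368875455677777887568878998766
100046566534666622212686555555567787775101478867
300013435345667545543367655554445654320001314668
542100213455577786554227765544455422001222121343
777421034554444568655311676554454211246775321244
776642552333332324765431167665442234688888743455
666542122334555431268643237776543457998888775555
445785345446775443214865436677655678888877765545
235668723267654455433565544767766776323211246466
345556751476545555544465544766888873231000158864
765556674455566555444366566775789853321013677325
665455553555554453444456578776566533212225431166
666545543754532333345555468877544335787441000213
877654553336437888764565335757543456421121112110
998775544123256566765554322488854565212233455554
798767668763676666664544421148987674223445543345
356765567789866666655421442112698842234556788987
355566677888677665665410034210144312356678888766
255777788887766577766654213421001013567888876555
321799999997777865554578642353101134545664223354
313257973138998656667899764227654444433211112354
244355322013687677789988876411576554543323333444
000000210467347889996201499741013555555444445544
973310001002412332211221013775234555555555666653
544446678642000122235775310278866655555566777654
434432589865665445788999864359876666665556765434
976642125788887665432369997545565665566556543323
699985322589998767764211224765676666665555422234
788865332144434765666632221144576666576555434445
455445432100002576566566656300016666557654444555
444644443111002578888888999755664666646776666666
554543664458874346788888755786565676654687766666
777777998656897332357666664478876466655588876665
888787799997888643346776665555457534676567666666
255466315999997645543233367655875679987655455666
111000013789876555542356766889756678876877888888
210000024446756555556777557898665574334346799997
631122234343445664455663445787555567998520001111
987876543221124787676444445466678689999986433344
999999853112123899997345455456787544555699998866
368546653210012137635534554665555634433236999978
000003445422353543578864567677778756203321135669
100013687776633214577899757779866344567765322434
553333499987664231125799975566677787999887664242
985556755788866543221147886443566577777875557655
656566201379878887665565577633466667533666676656
766762111233345655557633236544334555434576556658
455543443344456445663467555655555654445544443356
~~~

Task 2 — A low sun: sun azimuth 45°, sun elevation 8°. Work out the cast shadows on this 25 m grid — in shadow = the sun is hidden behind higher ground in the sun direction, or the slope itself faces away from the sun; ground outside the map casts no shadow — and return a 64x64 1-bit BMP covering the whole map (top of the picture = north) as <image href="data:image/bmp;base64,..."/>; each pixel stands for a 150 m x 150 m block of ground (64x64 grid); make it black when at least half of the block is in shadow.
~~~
<image width="64" height="64" href="data:image/bmp;base64,Qk0+AgAAAAAAAD4AAAAoAAAAQAAAAEAAAAABAAEAAAAAAAACAAATCwAAEwsAAAIAAAAAAAAA////AAAAAAA//n/+Ng/4Mj/+f///x/gAP/5//5/H8AA/+P//HwXwAP/j//4/CMAO/8f/+D4OAD/////AfB8B/////4D8D8/y////A/wP3+Dn//8P/I/PAAH//A78D8gAP//wHfwPgPj//+P9vAwH/v//p/m4DA////8H8YAMH+P//gf8AAQcAP/4B/8ABhAA7fAH/8AQHADBwA/xgAQcAAGfj+ACDDwAw/8fxAAMPAD3/z8AABg4APf//AAPEHAA5//4fh+gZwDj//n/P+DPwAP/w///gI/wh/wAf/4AH/g/8An/3gH//P/zH/weB//8/+//8f4P/8D//////A//wP/////4f//x//////P///n//8Af/////f//wP9/3//9//8A//8f//z/PgD//////PgAAP/////88AAA//////DgAAD/////gMAAAP//w//g4AAA//+B//AABAD//gH//wA/gf/8Gf/+Aj9B//g///8PP2P/8H///x4/P/7g////Pj8//uC///4+Hg/9+Yf//PweD/35h//8+D4f//sH/8b4fB/78H//8Pn/H//wf//8v++f/+P/AH7/////4//////7///D///+//n/f8f///z/4Pz/j//////gwf8P/////+AD/g/7//v+4AP8D/n/8P7gGfgHwD/A/HAP8CIBh4D4cA6CIAGAAA=="/>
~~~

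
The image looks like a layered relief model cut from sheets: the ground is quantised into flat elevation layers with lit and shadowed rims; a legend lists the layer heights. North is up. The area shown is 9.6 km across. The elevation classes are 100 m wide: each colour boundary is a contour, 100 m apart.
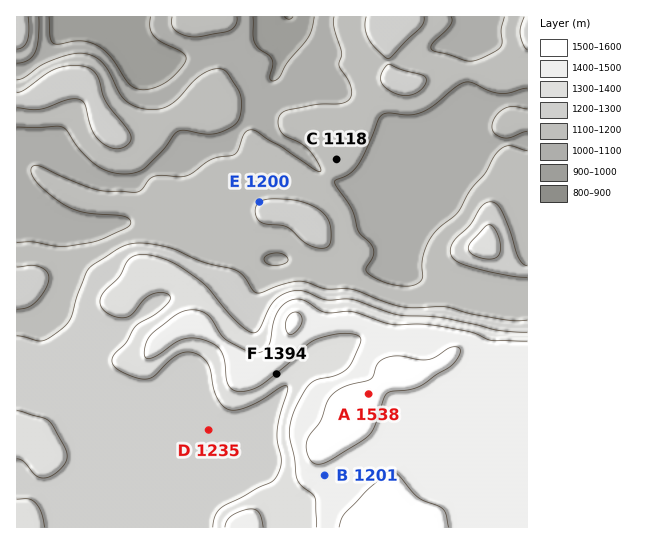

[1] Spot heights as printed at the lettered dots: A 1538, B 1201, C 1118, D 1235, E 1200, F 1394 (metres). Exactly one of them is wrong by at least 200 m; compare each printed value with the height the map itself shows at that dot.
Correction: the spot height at B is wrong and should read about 1451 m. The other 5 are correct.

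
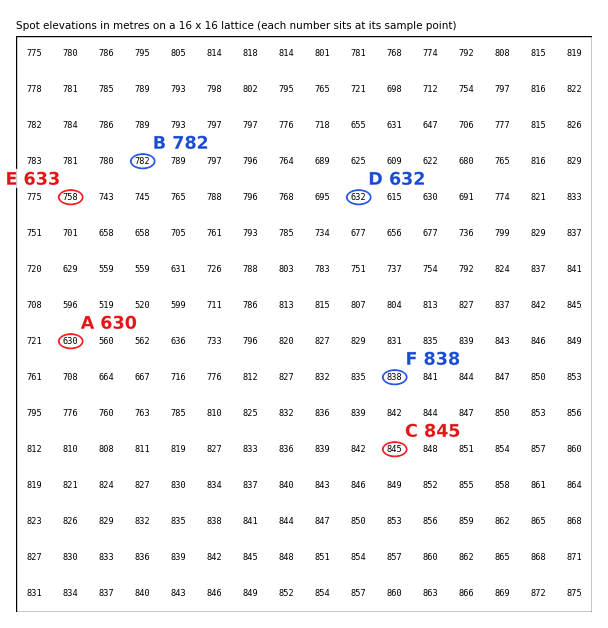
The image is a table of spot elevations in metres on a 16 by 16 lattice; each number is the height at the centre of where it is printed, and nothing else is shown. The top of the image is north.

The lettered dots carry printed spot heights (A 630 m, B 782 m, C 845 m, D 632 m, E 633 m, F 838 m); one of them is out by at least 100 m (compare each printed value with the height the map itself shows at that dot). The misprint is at E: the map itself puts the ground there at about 758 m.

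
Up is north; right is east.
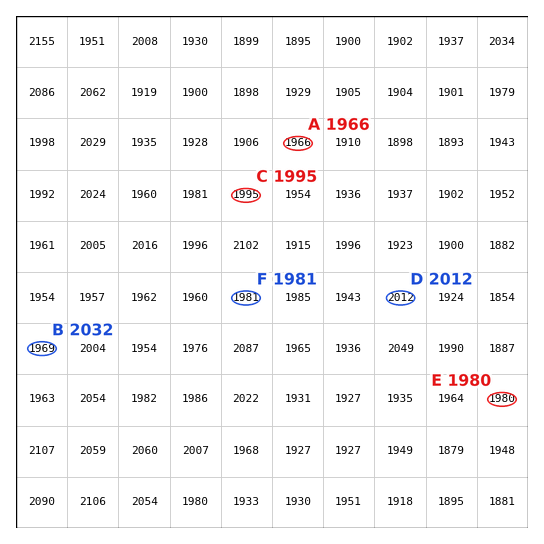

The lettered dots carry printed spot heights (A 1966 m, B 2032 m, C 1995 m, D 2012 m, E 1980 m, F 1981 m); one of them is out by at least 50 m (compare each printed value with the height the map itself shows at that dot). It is B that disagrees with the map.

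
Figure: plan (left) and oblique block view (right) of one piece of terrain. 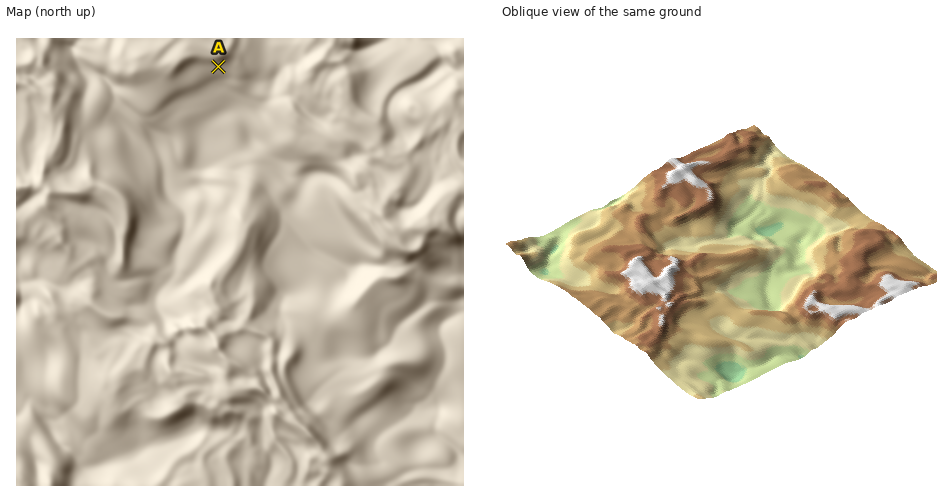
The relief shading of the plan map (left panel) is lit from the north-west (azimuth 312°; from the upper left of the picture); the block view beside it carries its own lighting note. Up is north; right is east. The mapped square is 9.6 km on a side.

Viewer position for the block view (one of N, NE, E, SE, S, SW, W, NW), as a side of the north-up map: SE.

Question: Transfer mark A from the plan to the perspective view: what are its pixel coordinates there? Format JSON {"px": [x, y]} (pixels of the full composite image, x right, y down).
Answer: {"px": [826, 203]}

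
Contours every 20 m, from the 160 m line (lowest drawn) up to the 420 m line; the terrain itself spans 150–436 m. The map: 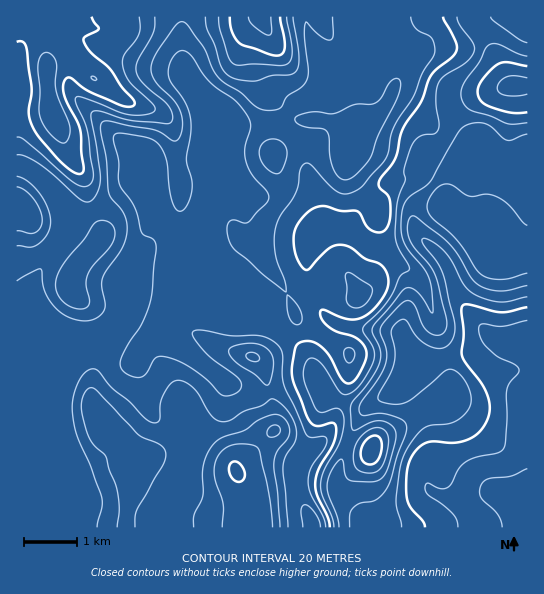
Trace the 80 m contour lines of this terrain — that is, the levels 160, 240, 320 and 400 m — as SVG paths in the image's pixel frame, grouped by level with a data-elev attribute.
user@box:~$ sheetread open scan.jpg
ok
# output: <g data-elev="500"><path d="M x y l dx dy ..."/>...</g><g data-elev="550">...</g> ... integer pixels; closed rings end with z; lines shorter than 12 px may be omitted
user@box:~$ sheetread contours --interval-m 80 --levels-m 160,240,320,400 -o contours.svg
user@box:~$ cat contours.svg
<g data-elev="160"><path d="M502 527l-1-6-4-7-16-17-1-6 1-5 2-4 4-3 24-3 16-7"/></g><g data-elev="240"><path d="M350 527l0-13 3-6 7-5 17-4 10-11 20-58-2-8-7-4-16-5-19 3-2-2-2-3 2-8 18-25 7-15 1-12-7-18 1-7 18-21 8-5 4 2 3 3 8 20 7 8 6 2 6 0 4-3 1-5 0-10-11-42-6-10-15-18-5-9-2-11 3-10 3-1 4 1 30 25 11 13 13 23 9 8 10 4 11 1 26-6"/></g><g data-elev="320"><path d="M326 527l-3-10-13-24-2-12 3-12 14-21 2-9-4-3-13 1-5-4-21-47-2-11 0-21-2-7-5-4-8-5-8-2-26 0-31-6-9 1-1 3 2 4 12 15 34 28 1 5-1 4-5 4-6 2-8-2-15-15-17-13-22-9-8-1-4 2-8 15-6 4-12-2-8-6-1-6 2-7 7-13 12-18 8-20 3-14 4-44-3-8-11-6-7-26-15-22-2-7 1-17-5-24 3-4 10 1 22 4 9 5 5 8 4 10 3 29 3 15 5 6 3 0 4-2 5-11 2-11 0-8-6-20 5-25 0-15-6-17-15-21-2-10 3-10 6-8 6-2 7 3 19 27 8 7 18 13 13 16 3 9-6 21 1 14 6 13 14 16 3 5-2 7-18 20-4 1-11-3-5 2-2 8 3 12 6 9 29 25 21 16-1-11-9-26-1-22 4-15 17-27 5-23 4-4 5 0 23 25 6 4 7 1 8-2 7-5 22-25 5-9 3-16 3-11 19-28 10-25 12-20-1-8-2-7-16-9-4-6-1-6"/><path d="M347 362l4 0 4-5-1-6-4-3-4 0-2 3 0 6z"/><path d="M296 325l5-3 0-9-4-9-10-9 0 11 1 9 4 7z"/><path d="M352 307l7 1 6-3 5-7 2-8-3-5-16-11-6-1-2 4 2 10-1 14 2 4z"/><path d="M527 78l-12-2-8 1-6 4-4 6 2 6 6 2 12 1 10-2"/></g><g data-elev="400"><path d="M235 481l3 1 4-1 3-6-3-9-7-5-4 2-2 6 1 6z"/><path d="M17 42l6 0 4 8 5 39-3 25 4 13 7 11 21 24 12 10 8 2 2-3 1-2-3-16 0-20-3-10-14-28-1-9 2-7 4-2 2 1 18 13 32 14 9 2 3-1 2-3-3-5-11-12-11-17-18-15-7-9-1-7 15-9-8-12"/><path d="M230 17l2 14 7 12 30 11 8 2 5-2 3-7-5-30"/></g>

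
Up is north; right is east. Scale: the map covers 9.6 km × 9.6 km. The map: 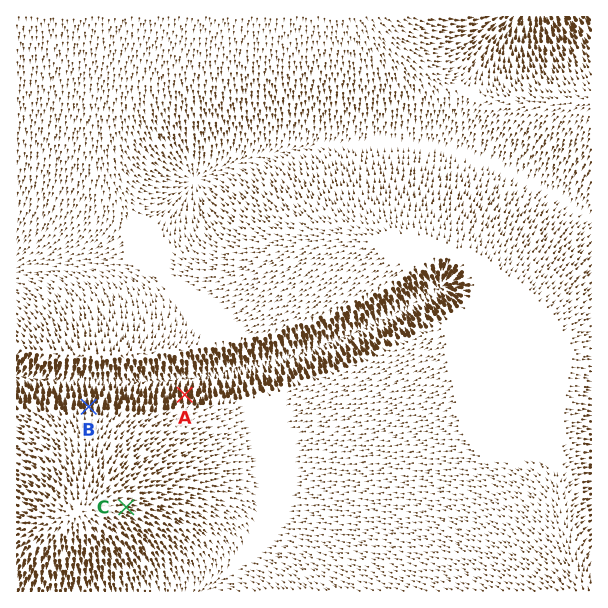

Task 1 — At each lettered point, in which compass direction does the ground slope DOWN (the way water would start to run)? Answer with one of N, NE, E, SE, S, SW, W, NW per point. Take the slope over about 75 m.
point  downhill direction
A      N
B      N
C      E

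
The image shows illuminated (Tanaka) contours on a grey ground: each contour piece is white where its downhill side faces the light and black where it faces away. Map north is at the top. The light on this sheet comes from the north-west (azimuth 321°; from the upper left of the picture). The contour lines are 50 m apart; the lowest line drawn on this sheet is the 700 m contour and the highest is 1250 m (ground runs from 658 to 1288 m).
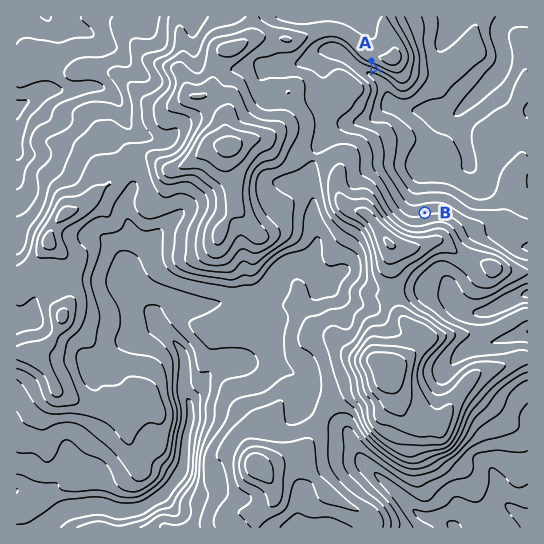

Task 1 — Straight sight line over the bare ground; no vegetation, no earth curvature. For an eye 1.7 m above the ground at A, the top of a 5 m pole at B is in view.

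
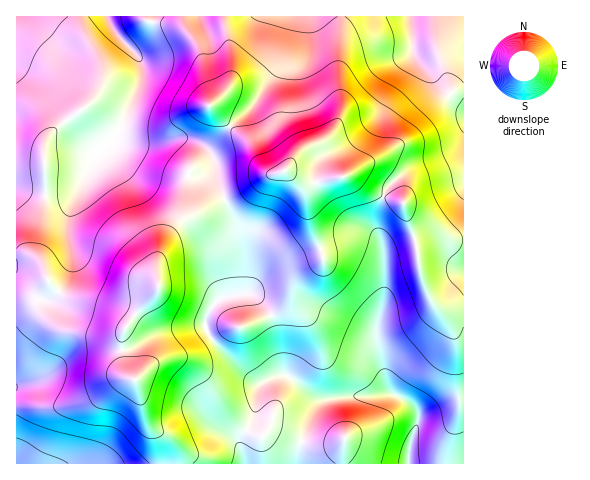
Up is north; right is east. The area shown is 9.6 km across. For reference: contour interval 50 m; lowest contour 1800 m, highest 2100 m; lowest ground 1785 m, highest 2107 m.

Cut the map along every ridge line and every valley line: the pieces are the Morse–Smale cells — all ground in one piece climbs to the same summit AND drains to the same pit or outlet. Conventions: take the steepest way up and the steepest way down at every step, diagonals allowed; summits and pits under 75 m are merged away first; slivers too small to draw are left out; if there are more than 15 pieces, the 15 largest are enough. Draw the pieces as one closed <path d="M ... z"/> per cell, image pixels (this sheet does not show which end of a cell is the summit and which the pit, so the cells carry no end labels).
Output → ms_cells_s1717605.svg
<path d="M286 171l-20 5-18 13-23 10 13 32 6 33 0 24-6 7-10 1-12 6-7 10-4 9 1 9 11 16 29 29 11 7 5 1-4 7-4 28-13 22 0 11 4 12 218 1 1-153-24-2-9-8-10-25-5-32-13-41-27-10-27-17-33 7-12 0z"/><path d="M463 16l-239 0 1 12 6 24 1 24-5 14-17 15 41 40 10 20 9 9 16-3 18 12 12 0 33-7 27 17 27 10 12 36 3 27 9 26 4 9 7 7 8 2 18-1z"/><path d="M223 16l-207 1 0 235 11 2 9 5 6 5 7 19 10 9 8-14 5-16 0-12-4-14 0-20 4-12 22-49 22-21 4 4 18 5 17 0 19-5 14 0 14 6 12 15 4 23 6 16 14-5 26-16 10-3-8-3-15-26-41-40 17-15 5-14-1-24z"/><path d="M224 199l-42 21-10 10-10 18-5 12-1 14 2 14-20 21-16 25-1 14 3 22 7 9 5 3 7 30 7 14 24 15 4 12 1 11 65 0-3-24 13-22 4-28 4-7-5-1-11-7-29-29-12-19 2-13 6-9 11-8 17-3 3-6 0-24-6-33z"/><path d="M116 134l-22 21-22 49-4 12 0 20 4 14 0 12-5 16-8 14 16 9 40 9 10 7 4 7 9-15 20-21-2-14 1-14 5-12 10-18 10-10 43-21-7-17-4-23-12-15-14-6-14 0-19 5-17 0-18-5z"/><path d="M31 300l-15 0 0 163 162 1 0-11-4-12-24-15-7-14-7-30-5-3-7-9-3-22 1-14-5 3-18 0-33-6-14-8z"/><path d="M18 291l-2 1 1 8 16 1 19 22 14 8 33 6 18 0 11-12-1-6-12-9-40-9-15-9-7 6-10 3z"/><path d="M22 253l-6 0 0 38 27 10 10-3 5-6-9-9-7-19-9-8z"/>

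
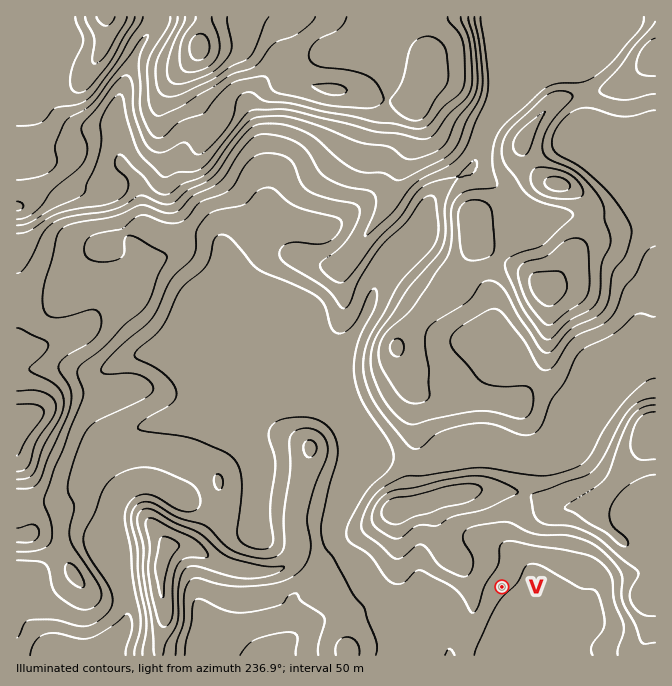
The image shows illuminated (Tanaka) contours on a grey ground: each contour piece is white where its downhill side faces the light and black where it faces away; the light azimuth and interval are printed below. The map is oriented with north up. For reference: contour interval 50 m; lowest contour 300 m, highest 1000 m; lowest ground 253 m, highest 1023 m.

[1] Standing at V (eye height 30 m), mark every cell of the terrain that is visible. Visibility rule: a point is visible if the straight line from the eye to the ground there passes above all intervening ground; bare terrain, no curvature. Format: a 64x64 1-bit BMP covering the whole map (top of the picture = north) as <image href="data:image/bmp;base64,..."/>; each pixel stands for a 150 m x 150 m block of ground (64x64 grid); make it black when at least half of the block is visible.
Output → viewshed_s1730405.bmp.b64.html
<image width="64" height="64" href="data:image/bmp;base64,Qk0+AgAAAAAAAD4AAAAoAAAAQAAAAEAAAAABAAEAAAAAAAACAAATCwAAEwsAAAIAAAAAAAAA////AAAAAAAAAAAAAAf//AAAAAAAB//+AAAAAAAH//4AAAAAAAP//gAAAAAAA//+AAAAAAAD//4AAAAAAAP//gAAAAAAB//+AAAAAAAH//wAAAAAAAP//AAAAAAAAP/4AAAAAAAA//AAAAAAAAP/4AAAAAAAD//AAAAAAAH/4AAAAAAAAD/AAAAAAAAAAAAAAAAAAAAAAAAAAAAAAAAAAAAAAAAAAAAAAAAAAAAAAAAAAAAAAAAAAAAAAAAAAAAAAAAAAAAAAAAAAAAAAAAAAAAAAAAAAAAAAAAAAAAAAAAAAAAAAAAAAAAAAAAAAAAAAAAAAAAAAAAAAAAAAAAAAAAAAAAAAAAAAAAAAAAAAAAAAAAAAAAAAAAAAAAAAAAAAAAAAAAAAAAAAAAAAAAAAAAAAAAAAAAAAAAAAAAAAAAAAAAAAAAAAAAAAAAAAAAAAAAAAAAAAAAAAAAAAAAAAAAAAAAAAAAAAAAAAAAAAAAAAAAAAAAAAAAAAAAAAAAAAAAAAAAAAAAAAAAAAAAAAAAAAAAAAAAAAAAAAAAAAAAAAAAAAAAAAAAAAAAAAAAAAAAAAAAAAAAAAAAAAAAAAAAAAAAAAAAAAAAAAAAAAAAAAAAAAAAAAAAAAAAAAAAAAAAAAAAAAAAAAAAAAAAAAAAAAAAAAAAAAAAAAAAAAAAAAAAAAAAAAA=="/>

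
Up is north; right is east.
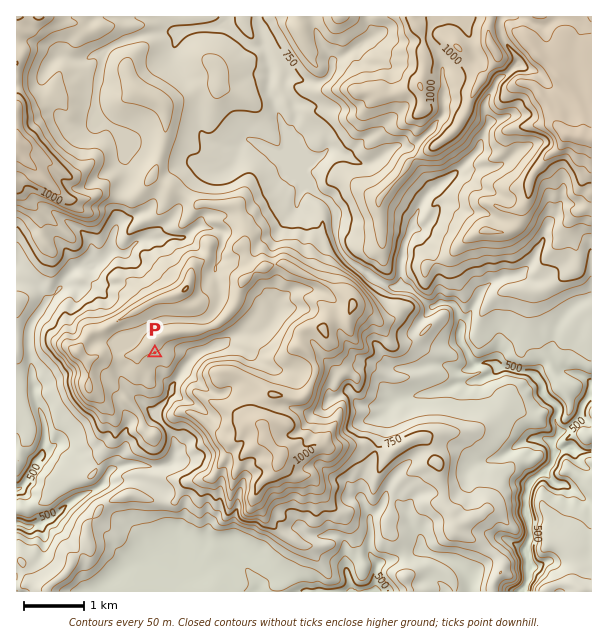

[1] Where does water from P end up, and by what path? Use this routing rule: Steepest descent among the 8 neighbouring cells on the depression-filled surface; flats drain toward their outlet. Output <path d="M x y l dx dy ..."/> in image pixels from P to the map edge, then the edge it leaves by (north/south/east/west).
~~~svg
<path d="M155 353l0 10 4 5 3 6 0 3 8 7 1 0 0 3-1 2 0 6-9 12 0 13 1 3 8 8 4 9 0 18-1 1 0 3-6 3-5 0-1 2-12 0-2-2-7 0-2-1-9 0-1 1-5 0-1 2-8 1-7 6-6 12-11 6-3 0-9 5-3 3-6 3-16 15-6 1-6 5-5 0-4 3-6 0-5-3-4 0"/>
exit: west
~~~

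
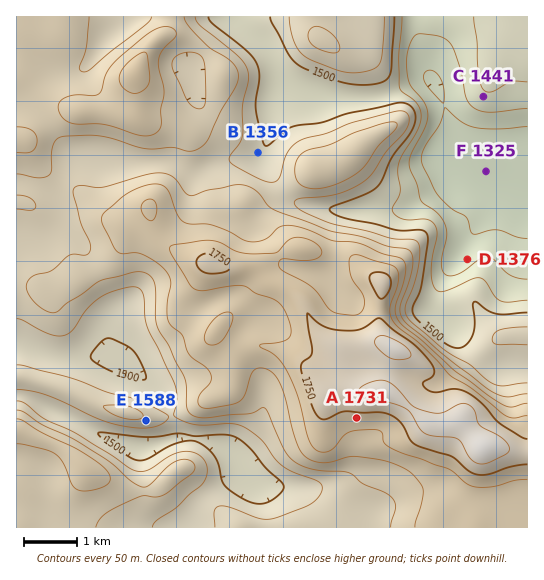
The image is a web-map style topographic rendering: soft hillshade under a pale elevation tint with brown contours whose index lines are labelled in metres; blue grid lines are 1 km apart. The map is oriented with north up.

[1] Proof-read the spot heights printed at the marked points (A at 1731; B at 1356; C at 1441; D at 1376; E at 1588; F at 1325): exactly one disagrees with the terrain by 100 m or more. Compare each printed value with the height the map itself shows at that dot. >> B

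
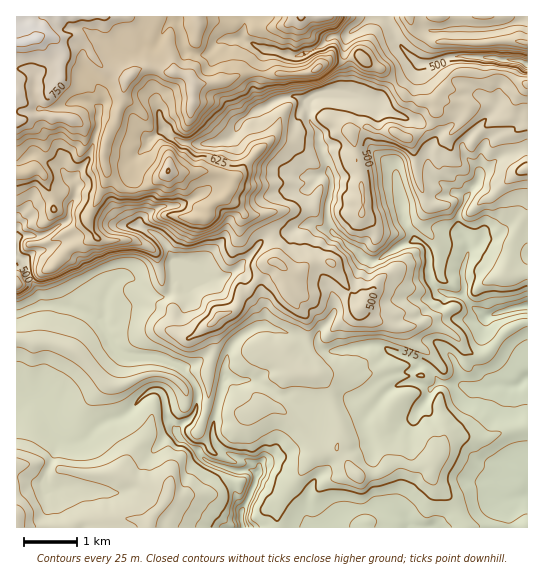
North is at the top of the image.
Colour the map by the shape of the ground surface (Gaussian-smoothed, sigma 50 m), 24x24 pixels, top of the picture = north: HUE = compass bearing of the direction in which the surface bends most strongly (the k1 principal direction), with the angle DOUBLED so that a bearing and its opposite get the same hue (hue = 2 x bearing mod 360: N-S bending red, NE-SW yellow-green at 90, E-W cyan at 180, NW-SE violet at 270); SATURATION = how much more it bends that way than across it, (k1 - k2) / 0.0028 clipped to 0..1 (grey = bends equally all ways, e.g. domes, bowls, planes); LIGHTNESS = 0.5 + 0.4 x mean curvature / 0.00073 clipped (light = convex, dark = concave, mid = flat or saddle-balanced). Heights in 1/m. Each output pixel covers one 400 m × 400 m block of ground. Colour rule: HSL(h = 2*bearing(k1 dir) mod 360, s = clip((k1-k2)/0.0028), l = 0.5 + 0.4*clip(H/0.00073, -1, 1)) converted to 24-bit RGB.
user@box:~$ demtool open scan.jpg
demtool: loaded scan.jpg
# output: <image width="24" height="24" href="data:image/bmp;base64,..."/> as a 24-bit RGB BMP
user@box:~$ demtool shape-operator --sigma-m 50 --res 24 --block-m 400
<image width="24" height="24" href="data:image/bmp;base64,Qk32BgAAAAAAADYAAAAoAAAAGAAAABgAAAABABgAAAAAAMAGAAATCwAAEwsAAAAAAAAAAAAAkay1XmmXkn6eg4SfhoSYen6PqH+Gh4tzgHpxt6F3AQo419eolpJ8aXB0dX90dIF7k5F3iHd6f152inNdeqF9eZ+hgW+ZfaSqmY1paFdudXxrdnhedW9ZfXpliXd9grKukIqlxKirAzyH01pGp4WKWm6Bk2pjaVVFZohHY3BXcWVsmaGCibCcdGJ6end/fIZuonx2VHWUiJW4iYe6m5SzepuedXeUuLN6b6mhnTQg9nUrCiY8rI2Kr3iJTm6Lo7XMno/KmoWyboWesLiXc3RZYnZweICAhXyBqYSrblmWcGtUaWlXhIVqn4B+UW9hu82VMgEL7l8oxz57N5x0V4FUnZR6f36fhal6XVFoiJWAcW+HoY+PpIaWfmGBYndgb3Zpg3hsfG1yhHd4Z35qcIV2jHl9lrODOgs38+jYOjWLqJ2tkIKaZXaBgJ+NeXd+mqeMbl2AfopzZHJ8lYqAp4+MgYSilYKqkIKpgYF4fnd8gXiAkHZ3cXtXRnRZvYN6vUmZLvELL2ORn5CQmYmef5Wnf3F8gI17j2VoZoOAooCJUYBcqaVgZ5l2gWd0e3Jwe4Bxfn95e3Z4eHJ3jm57oKLIrme/UkIfktihoBWyM7aHjZVkk1tViGZZg4Bnfpl0fmZ/dotwV45rt3BqMaFEeU8/dXhgf4BrYIpfgXRqcXBmeGVkkcKlZnt3lV1Xg2rXeSYdUZ1Btz1vlHF2cI2Ig5+UiJemipGpiX+Zh4GWf4qmm0aM0pVBgkC5rKpzYIlyjnWQiJS0f4esnL/BkXl3clVskGV4gUpcjIe6brh4cZM6RoaDmZyqho2Zkn5bgUM4YGM1X10uUzolWblAf6U7WLpJYJq1v4GhVWpcgW5tiId+g312gmltdGuEaG6EkJq7eLKzv4nP47vVOXtWR1wxZz81ssRtKGV8xIm6n7nKi6/IjJDDjpnLXrtLQlh8UXutzbTgMWYcZGxLeHpdjYV1cXeEb3t+Wn5OmqdpQWRivne34aTAQT1zk7qvmcSoT1eXYaaBx6ufVH1wjppYR4Vl1luCkSJVYWstKDgOw1b/289MHkAXQ2c+bX1zeGZ9xrJ7Um5+ZnxmO1EyvoZtpU2WjrCLk6CFa0BpccGYn33EtH6sgraIfCaAR6u4i2fFv6bNm5PEHwQv8Nji6rrupkk2GSUOIiIRpO5+QR84WGA+ml18JHo3l7PLl8K7nW+en7fMebTANCMJLLEg48bROiuPZ3WCVoCHmZN5joduLAHDJa0UwGiz1K7rztL9zN3/ngNlmz1bvrRIFUcvz8OZKVo3eYZMdZt9j4s6Vg0akM+VXMXJcGcUe79ggmiARnJWc4Bin4B4RYCp35GcEWCI6+C8LSYUJyAMJRbtvc316trxYzzScNR2eoDSeX7ERZlEMRd9vtLFq86uXmWPgDOGuYZbJGqDzJV5UX9WfJNuRHJfl8BvJj1z2I+KyzbFsqHlJKSIMWwTOZA+z4m7n8uDKlg6eX1LhlaEIDGYuKKExNGhSjZbejaIldSTujOZLly8xoqvZHVdloHOgdSrYjRiUECLsOCoU1RzvI3X0ubre3/GdajC58DLQVd1gV56gYRbPCR1k6dzy9WlNilNt9piilhyrm58K2dwqKR30qfZU2w6mGhCh0NuEpmV0cyKVoF3RpKYxemvQYMskklPiz938LjPSnR2g62QRip0qbmHmE41IhEYgdlUTk1yirlrcTKPZ5tXW4g/drqzn0hXUKSfFJqx5cuybFGEIJ4iXgMLdK0mLF0nOGtNq35WyWrFpmqZVzOQo8q2iWfR1d32uKbldUCTw4ZzQJ2faWmgj3eikWuwPb7PZc/Gfi17ybZ/TZ60ZyePaoGr8tzZVVygOmssF0Eb26edJStlpsi+dZFteGFRXzMjfmE2jruNY3STjoq9XWaJl31qjVeXx56pT5SYfmeZXo2OtaNYUDJKOmJE5Nemy2LOsoy9tDiXNDwJKisIEysIUlAwVj8sQa5dgri9qnypoH50cElGVnh+vJjKfGdcaoFototgalaLaaCgyY24ZnS9mMrVcLZuhVqTv53IfZDX0tf53sz/7dH6Eh2a0/LtrOPnT0NnN2gpj4DZk7HoNI7+TmYAiXW4ZqeSomSzYaiiem9oeIBvY394mnBJvK9HP2tQiXxIUzIfRSsRLGEIheIADxmV4s/CVjdLeDtXv5TeACn48gAAySH/z8/8aotlq1tNoEdGgkqVcamNaZiLcZF5aUZ9ycKgXViNUV+adXy0zIDL2Z+27mdsBoxobo03ZCxqp9SeqpU/WYc2jII5VpE2VIpC"/>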